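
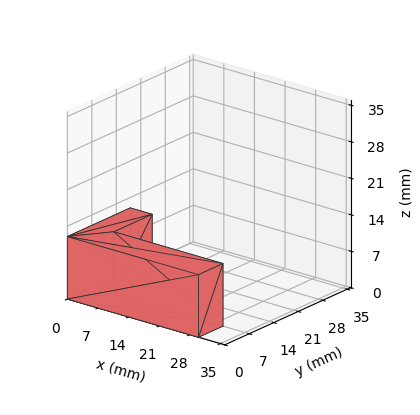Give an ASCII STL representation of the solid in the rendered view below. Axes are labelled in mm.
Reading the render: the shape is an L-shaped prism: outer 30 × 18 mm, arm thicknesses ≈ 7 mm (horizontal) and 5 mm (vertical), extruded 12 mm in z (dimensions read to the nearest mm from the axis ticks). For the STL, each face is triangulated and given an outward normal.

solid part
  facet normal 0.0000 0.0000 -1.0000
    outer loop
      vertex 30.00 7.00 0.00
      vertex 30.00 0.00 0.00
      vertex 0.00 0.00 0.00
    endloop
  endfacet
  facet normal 0.0000 0.0000 -1.0000
    outer loop
      vertex 5.00 7.00 0.00
      vertex 30.00 7.00 0.00
      vertex 0.00 0.00 0.00
    endloop
  endfacet
  facet normal 0.0000 0.0000 -1.0000
    outer loop
      vertex 5.00 18.00 0.00
      vertex 5.00 7.00 0.00
      vertex 0.00 0.00 0.00
    endloop
  endfacet
  facet normal 0.0000 0.0000 -1.0000
    outer loop
      vertex 0.00 18.00 0.00
      vertex 5.00 18.00 0.00
      vertex 0.00 0.00 0.00
    endloop
  endfacet
  facet normal 0.0000 0.0000 1.0000
    outer loop
      vertex 0.00 0.00 12.00
      vertex 30.00 0.00 12.00
      vertex 30.00 7.00 12.00
    endloop
  endfacet
  facet normal 0.0000 0.0000 1.0000
    outer loop
      vertex 0.00 0.00 12.00
      vertex 30.00 7.00 12.00
      vertex 5.00 7.00 12.00
    endloop
  endfacet
  facet normal 0.0000 0.0000 1.0000
    outer loop
      vertex 0.00 0.00 12.00
      vertex 5.00 7.00 12.00
      vertex 5.00 18.00 12.00
    endloop
  endfacet
  facet normal 0.0000 0.0000 1.0000
    outer loop
      vertex 0.00 0.00 12.00
      vertex 5.00 18.00 12.00
      vertex 0.00 18.00 12.00
    endloop
  endfacet
  facet normal 0.0000 -1.0000 0.0000
    outer loop
      vertex 0.00 0.00 0.00
      vertex 30.00 0.00 0.00
      vertex 30.00 0.00 12.00
    endloop
  endfacet
  facet normal 0.0000 -1.0000 0.0000
    outer loop
      vertex 0.00 0.00 0.00
      vertex 30.00 0.00 12.00
      vertex 0.00 0.00 12.00
    endloop
  endfacet
  facet normal 1.0000 0.0000 0.0000
    outer loop
      vertex 30.00 0.00 0.00
      vertex 30.00 7.00 0.00
      vertex 30.00 7.00 12.00
    endloop
  endfacet
  facet normal 1.0000 0.0000 0.0000
    outer loop
      vertex 30.00 0.00 0.00
      vertex 30.00 7.00 12.00
      vertex 30.00 0.00 12.00
    endloop
  endfacet
  facet normal 0.0000 1.0000 0.0000
    outer loop
      vertex 30.00 7.00 0.00
      vertex 5.00 7.00 0.00
      vertex 5.00 7.00 12.00
    endloop
  endfacet
  facet normal 0.0000 1.0000 0.0000
    outer loop
      vertex 30.00 7.00 0.00
      vertex 5.00 7.00 12.00
      vertex 30.00 7.00 12.00
    endloop
  endfacet
  facet normal 1.0000 0.0000 0.0000
    outer loop
      vertex 5.00 7.00 0.00
      vertex 5.00 18.00 0.00
      vertex 5.00 18.00 12.00
    endloop
  endfacet
  facet normal 1.0000 0.0000 0.0000
    outer loop
      vertex 5.00 7.00 0.00
      vertex 5.00 18.00 12.00
      vertex 5.00 7.00 12.00
    endloop
  endfacet
  facet normal 0.0000 1.0000 0.0000
    outer loop
      vertex 5.00 18.00 0.00
      vertex 0.00 18.00 0.00
      vertex 0.00 18.00 12.00
    endloop
  endfacet
  facet normal 0.0000 1.0000 0.0000
    outer loop
      vertex 5.00 18.00 0.00
      vertex 0.00 18.00 12.00
      vertex 5.00 18.00 12.00
    endloop
  endfacet
  facet normal -1.0000 0.0000 0.0000
    outer loop
      vertex 0.00 18.00 0.00
      vertex 0.00 0.00 0.00
      vertex 0.00 0.00 12.00
    endloop
  endfacet
  facet normal -1.0000 0.0000 0.0000
    outer loop
      vertex 0.00 18.00 0.00
      vertex 0.00 0.00 12.00
      vertex 0.00 18.00 12.00
    endloop
  endfacet
endsolid part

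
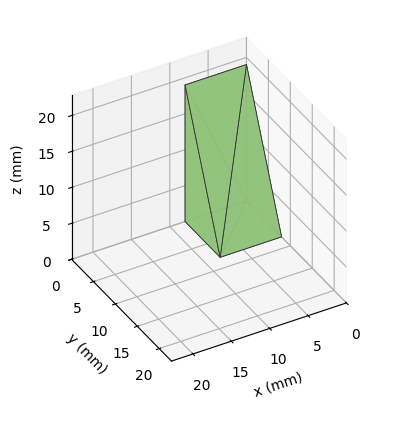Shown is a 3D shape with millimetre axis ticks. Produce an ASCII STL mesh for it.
Reading the render: the shape is a wedge (ramp): 8 × 8 mm base, rising to 19 mm along the y=0 edge and sloping linearly to z=0 at y=8 (dimensions read to the nearest mm from the axis ticks). For the STL, each face is triangulated and given an outward normal.

solid part
  facet normal 0.0000 0.0000 -1.0000
    outer loop
      vertex 8.0 8.0 0.0
      vertex 8.0 0.0 0.0
      vertex 0.0 0.0 0.0
    endloop
  endfacet
  facet normal 0.0000 0.0000 -1.0000
    outer loop
      vertex 0.0 8.0 0.0
      vertex 8.0 8.0 0.0
      vertex 0.0 0.0 0.0
    endloop
  endfacet
  facet normal 0.0000 -1.0000 0.0000
    outer loop
      vertex 0.0 0.0 0.0
      vertex 8.0 0.0 0.0
      vertex 8.0 0.0 19.0
    endloop
  endfacet
  facet normal 0.0000 -1.0000 0.0000
    outer loop
      vertex 0.0 0.0 0.0
      vertex 8.0 0.0 19.0
      vertex 0.0 0.0 19.0
    endloop
  endfacet
  facet normal 0.0000 0.9216 0.3881
    outer loop
      vertex 0.0 0.0 19.0
      vertex 8.0 0.0 19.0
      vertex 8.0 8.0 0.0
    endloop
  endfacet
  facet normal 0.0000 0.9216 0.3881
    outer loop
      vertex 0.0 0.0 19.0
      vertex 8.0 8.0 0.0
      vertex 0.0 8.0 0.0
    endloop
  endfacet
  facet normal -1.0000 0.0000 0.0000
    outer loop
      vertex 0.0 0.0 19.0
      vertex 0.0 8.0 0.0
      vertex 0.0 0.0 0.0
    endloop
  endfacet
  facet normal 1.0000 0.0000 0.0000
    outer loop
      vertex 8.0 0.0 0.0
      vertex 8.0 8.0 0.0
      vertex 8.0 0.0 19.0
    endloop
  endfacet
endsolid part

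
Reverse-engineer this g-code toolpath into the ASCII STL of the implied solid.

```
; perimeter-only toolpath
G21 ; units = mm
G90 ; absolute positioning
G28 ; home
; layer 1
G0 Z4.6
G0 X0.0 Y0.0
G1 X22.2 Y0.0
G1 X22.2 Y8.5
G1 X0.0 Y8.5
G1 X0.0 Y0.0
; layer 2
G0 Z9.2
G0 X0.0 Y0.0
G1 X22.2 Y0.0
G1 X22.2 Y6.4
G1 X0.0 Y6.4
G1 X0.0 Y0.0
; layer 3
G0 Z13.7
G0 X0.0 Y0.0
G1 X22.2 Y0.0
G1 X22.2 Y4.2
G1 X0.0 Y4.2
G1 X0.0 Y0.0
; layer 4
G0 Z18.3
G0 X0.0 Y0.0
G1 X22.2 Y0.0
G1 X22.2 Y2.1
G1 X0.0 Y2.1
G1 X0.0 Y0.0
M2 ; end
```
solid part
  facet normal 0.0000 0.0000 -1.0000
    outer loop
      vertex 22.2 10.6 0.0
      vertex 22.2 0.0 0.0
      vertex 0.0 0.0 0.0
    endloop
  endfacet
  facet normal 0.0000 0.0000 -1.0000
    outer loop
      vertex 0.0 10.6 0.0
      vertex 22.2 10.6 0.0
      vertex 0.0 0.0 0.0
    endloop
  endfacet
  facet normal 0.0000 -1.0000 0.0000
    outer loop
      vertex 0.0 0.0 0.0
      vertex 22.2 0.0 0.0
      vertex 22.2 0.0 22.9
    endloop
  endfacet
  facet normal 0.0000 -1.0000 0.0000
    outer loop
      vertex 0.0 0.0 0.0
      vertex 22.2 0.0 22.9
      vertex 0.0 0.0 22.9
    endloop
  endfacet
  facet normal 0.0000 0.9075 0.4201
    outer loop
      vertex 0.0 0.0 22.9
      vertex 22.2 0.0 22.9
      vertex 22.2 10.6 0.0
    endloop
  endfacet
  facet normal 0.0000 0.9075 0.4201
    outer loop
      vertex 0.0 0.0 22.9
      vertex 22.2 10.6 0.0
      vertex 0.0 10.6 0.0
    endloop
  endfacet
  facet normal -1.0000 0.0000 0.0000
    outer loop
      vertex 0.0 0.0 22.9
      vertex 0.0 10.6 0.0
      vertex 0.0 0.0 0.0
    endloop
  endfacet
  facet normal 1.0000 0.0000 0.0000
    outer loop
      vertex 22.2 0.0 0.0
      vertex 22.2 10.6 0.0
      vertex 22.2 0.0 22.9
    endloop
  endfacet
endsolid part

The G0 Z moves step by Δz≈4.6 mm. The G1 loops shrink linearly with z, so the solid tapers from its base footprint up to z≈22.9. Closing with a flat bottom cap and the tapered top and triangulating gives 8 facets — a wedge (ramp): 22.2 × 10.6 mm base, rising to 22.9 mm along the y=0 edge and sloping linearly to z=0 at y=10.6.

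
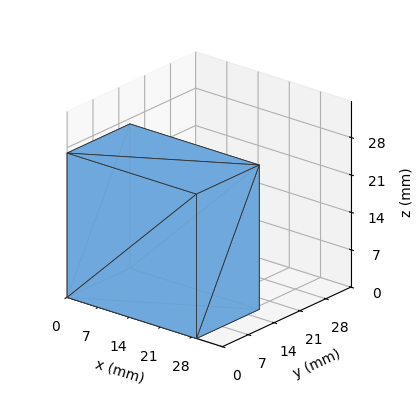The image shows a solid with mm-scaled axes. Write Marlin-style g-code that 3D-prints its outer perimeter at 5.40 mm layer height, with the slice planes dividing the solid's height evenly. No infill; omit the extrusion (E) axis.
Reading the render: the shape is a rectangular box, roughly 29 × 17 mm footprint and 27 mm tall (dimensions read to the nearest mm from the axis ticks). For the g-code, the solid's height is divided into equal slices at the stated Δz and each level perimeter traced with G1 moves after a G0 lift.

; perimeter-only toolpath
G21 ; units = mm
G90 ; absolute positioning
G28 ; home
; layer 1
G0 Z5.40
G0 X0.00 Y0.00
G1 X29.00 Y0.00
G1 X29.00 Y17.00
G1 X0.00 Y17.00
G1 X0.00 Y0.00
; layer 2
G0 Z10.80
G0 X0.00 Y0.00
G1 X29.00 Y0.00
G1 X29.00 Y17.00
G1 X0.00 Y17.00
G1 X0.00 Y0.00
; layer 3
G0 Z16.20
G0 X0.00 Y0.00
G1 X29.00 Y0.00
G1 X29.00 Y17.00
G1 X0.00 Y17.00
G1 X0.00 Y0.00
; layer 4
G0 Z21.60
G0 X0.00 Y0.00
G1 X29.00 Y0.00
G1 X29.00 Y17.00
G1 X0.00 Y17.00
G1 X0.00 Y0.00
; layer 5
G0 Z27.00
G0 X0.00 Y0.00
G1 X29.00 Y0.00
G1 X29.00 Y17.00
G1 X0.00 Y17.00
G1 X0.00 Y0.00
M2 ; end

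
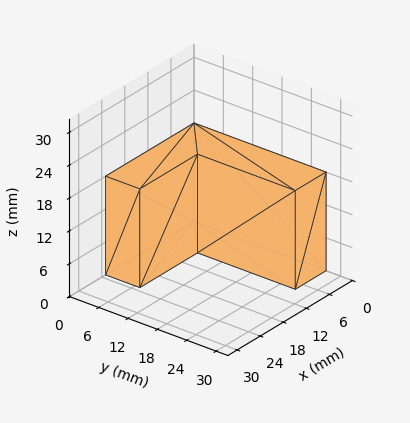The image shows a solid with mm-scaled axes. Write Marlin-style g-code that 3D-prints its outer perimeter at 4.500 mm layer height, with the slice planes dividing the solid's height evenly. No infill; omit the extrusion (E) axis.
Reading the render: the shape is an L-shaped prism: outer 23 × 27 mm, arm thicknesses ≈ 7 mm (horizontal) and 8 mm (vertical), extruded 18 mm in z (dimensions read to the nearest mm from the axis ticks). For the g-code, the solid's height is divided into equal slices at the stated Δz and each level perimeter traced with G1 moves after a G0 lift.

; perimeter-only toolpath
G21 ; units = mm
G90 ; absolute positioning
G28 ; home
; layer 1
G0 Z4.500
G0 X0.000 Y0.000
G1 X23.000 Y0.000
G1 X23.000 Y7.000
G1 X8.000 Y7.000
G1 X8.000 Y27.000
G1 X0.000 Y27.000
G1 X0.000 Y0.000
; layer 2
G0 Z9.000
G0 X0.000 Y0.000
G1 X23.000 Y0.000
G1 X23.000 Y7.000
G1 X8.000 Y7.000
G1 X8.000 Y27.000
G1 X0.000 Y27.000
G1 X0.000 Y0.000
; layer 3
G0 Z13.500
G0 X0.000 Y0.000
G1 X23.000 Y0.000
G1 X23.000 Y7.000
G1 X8.000 Y7.000
G1 X8.000 Y27.000
G1 X0.000 Y27.000
G1 X0.000 Y0.000
; layer 4
G0 Z18.000
G0 X0.000 Y0.000
G1 X23.000 Y0.000
G1 X23.000 Y7.000
G1 X8.000 Y7.000
G1 X8.000 Y27.000
G1 X0.000 Y27.000
G1 X0.000 Y0.000
M2 ; end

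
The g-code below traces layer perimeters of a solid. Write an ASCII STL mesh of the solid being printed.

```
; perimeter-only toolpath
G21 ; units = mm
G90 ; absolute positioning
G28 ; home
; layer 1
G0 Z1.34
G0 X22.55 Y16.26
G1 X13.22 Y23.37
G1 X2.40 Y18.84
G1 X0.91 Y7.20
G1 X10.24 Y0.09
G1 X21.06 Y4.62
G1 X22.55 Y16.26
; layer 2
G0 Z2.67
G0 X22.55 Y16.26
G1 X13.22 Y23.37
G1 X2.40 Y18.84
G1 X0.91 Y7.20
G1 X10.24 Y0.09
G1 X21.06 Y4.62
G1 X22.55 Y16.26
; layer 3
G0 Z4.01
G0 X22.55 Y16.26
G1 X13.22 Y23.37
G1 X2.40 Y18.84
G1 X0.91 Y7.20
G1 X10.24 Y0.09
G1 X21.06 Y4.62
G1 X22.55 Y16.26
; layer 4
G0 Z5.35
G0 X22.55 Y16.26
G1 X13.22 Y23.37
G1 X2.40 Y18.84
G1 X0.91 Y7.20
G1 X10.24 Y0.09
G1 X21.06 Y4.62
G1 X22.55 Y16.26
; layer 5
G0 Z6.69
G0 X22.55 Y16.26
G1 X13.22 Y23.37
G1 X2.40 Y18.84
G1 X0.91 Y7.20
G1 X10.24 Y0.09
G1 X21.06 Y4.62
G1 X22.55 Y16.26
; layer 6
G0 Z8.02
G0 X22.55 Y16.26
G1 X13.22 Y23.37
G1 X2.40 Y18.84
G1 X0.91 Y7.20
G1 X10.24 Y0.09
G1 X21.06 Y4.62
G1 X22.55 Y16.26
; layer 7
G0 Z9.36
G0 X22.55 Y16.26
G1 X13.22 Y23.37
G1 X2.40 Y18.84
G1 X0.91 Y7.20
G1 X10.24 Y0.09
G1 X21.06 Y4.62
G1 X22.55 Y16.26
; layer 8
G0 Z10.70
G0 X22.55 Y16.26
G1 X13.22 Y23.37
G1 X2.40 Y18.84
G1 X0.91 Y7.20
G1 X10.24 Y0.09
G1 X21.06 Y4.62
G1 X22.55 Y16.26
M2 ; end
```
solid part
  facet normal 0.0000 0.0000 -1.0000
    outer loop
      vertex 2.40 18.84 0.00
      vertex 13.22 23.37 0.00
      vertex 22.55 16.26 0.00
    endloop
  endfacet
  facet normal 0.0000 0.0000 -1.0000
    outer loop
      vertex 0.91 7.20 0.00
      vertex 2.40 18.84 0.00
      vertex 22.55 16.26 0.00
    endloop
  endfacet
  facet normal 0.0000 0.0000 -1.0000
    outer loop
      vertex 10.24 0.09 0.00
      vertex 0.91 7.20 0.00
      vertex 22.55 16.26 0.00
    endloop
  endfacet
  facet normal 0.0000 0.0000 -1.0000
    outer loop
      vertex 21.06 4.62 0.00
      vertex 10.24 0.09 0.00
      vertex 22.55 16.26 0.00
    endloop
  endfacet
  facet normal 0.0000 0.0000 1.0000
    outer loop
      vertex 22.55 16.26 10.70
      vertex 13.22 23.37 10.70
      vertex 2.40 18.84 10.70
    endloop
  endfacet
  facet normal 0.0000 0.0000 1.0000
    outer loop
      vertex 22.55 16.26 10.70
      vertex 2.40 18.84 10.70
      vertex 0.91 7.20 10.70
    endloop
  endfacet
  facet normal 0.0000 0.0000 1.0000
    outer loop
      vertex 22.55 16.26 10.70
      vertex 0.91 7.20 10.70
      vertex 10.24 0.09 10.70
    endloop
  endfacet
  facet normal 0.0000 0.0000 1.0000
    outer loop
      vertex 22.55 16.26 10.70
      vertex 10.24 0.09 10.70
      vertex 21.06 4.62 10.70
    endloop
  endfacet
  facet normal 0.6061 0.7954 0.0000
    outer loop
      vertex 22.55 16.26 0.00
      vertex 13.22 23.37 0.00
      vertex 13.22 23.37 10.70
    endloop
  endfacet
  facet normal 0.6061 0.7954 0.0000
    outer loop
      vertex 22.55 16.26 0.00
      vertex 13.22 23.37 10.70
      vertex 22.55 16.26 10.70
    endloop
  endfacet
  facet normal -0.3862 0.9224 0.0000
    outer loop
      vertex 13.22 23.37 0.00
      vertex 2.40 18.84 0.00
      vertex 2.40 18.84 10.70
    endloop
  endfacet
  facet normal -0.3862 0.9224 0.0000
    outer loop
      vertex 13.22 23.37 0.00
      vertex 2.40 18.84 10.70
      vertex 13.22 23.37 10.70
    endloop
  endfacet
  facet normal -0.9919 0.1270 0.0000
    outer loop
      vertex 2.40 18.84 0.00
      vertex 0.91 7.20 0.00
      vertex 0.91 7.20 10.70
    endloop
  endfacet
  facet normal -0.9919 0.1270 0.0000
    outer loop
      vertex 2.40 18.84 0.00
      vertex 0.91 7.20 10.70
      vertex 2.40 18.84 10.70
    endloop
  endfacet
  facet normal -0.6061 -0.7954 0.0000
    outer loop
      vertex 0.91 7.20 0.00
      vertex 10.24 0.09 0.00
      vertex 10.24 0.09 10.70
    endloop
  endfacet
  facet normal -0.6061 -0.7954 0.0000
    outer loop
      vertex 0.91 7.20 0.00
      vertex 10.24 0.09 10.70
      vertex 0.91 7.20 10.70
    endloop
  endfacet
  facet normal 0.3862 -0.9224 0.0000
    outer loop
      vertex 10.24 0.09 0.00
      vertex 21.06 4.62 0.00
      vertex 21.06 4.62 10.70
    endloop
  endfacet
  facet normal 0.3862 -0.9224 0.0000
    outer loop
      vertex 10.24 0.09 0.00
      vertex 21.06 4.62 10.70
      vertex 10.24 0.09 10.70
    endloop
  endfacet
  facet normal 0.9919 -0.1270 0.0000
    outer loop
      vertex 21.06 4.62 0.00
      vertex 22.55 16.26 0.00
      vertex 22.55 16.26 10.70
    endloop
  endfacet
  facet normal 0.9919 -0.1270 0.0000
    outer loop
      vertex 21.06 4.62 0.00
      vertex 22.55 16.26 10.70
      vertex 21.06 4.62 10.70
    endloop
  endfacet
endsolid part

The G0 Z moves step by Δz≈1.34 mm. Every layer's G1 loop is the same polygon, so the solid is a straight extrusion of it from z=0 to z≈10.7. Closing with flat bottom and top caps and triangulating gives 20 facets — a regular 6-sided prism (a cylinder approximated with 6 flat sides), circumscribed radius ≈ 11.7 mm, height ≈ 10.7 mm.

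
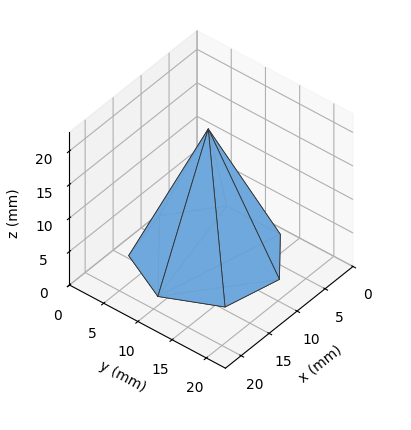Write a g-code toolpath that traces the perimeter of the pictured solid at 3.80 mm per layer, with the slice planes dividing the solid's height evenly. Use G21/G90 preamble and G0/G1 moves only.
Reading the render: the shape is a regular 7-sided pyramid, base circumscribed radius ≈ 9 mm, apex at z ≈ 19 mm (dimensions read to the nearest mm from the axis ticks). For the g-code, the solid's height is divided into equal slices at the stated Δz and each level perimeter traced with G1 moves after a G0 lift.

; perimeter-only toolpath
G21 ; units = mm
G90 ; absolute positioning
G28 ; home
; layer 1
G0 Z3.80
G0 X16.20 Y9.00
G1 X13.49 Y14.63
G1 X7.40 Y16.02
G1 X2.51 Y12.12
G1 X2.51 Y5.88
G1 X7.40 Y1.98
G1 X13.49 Y3.37
G1 X16.20 Y9.00
; layer 2
G0 Z7.60
G0 X14.40 Y9.00
G1 X12.37 Y13.22
G1 X7.80 Y14.26
G1 X4.13 Y11.34
G1 X4.13 Y6.66
G1 X7.80 Y3.74
G1 X12.37 Y4.78
G1 X14.40 Y9.00
; layer 3
G0 Z11.40
G0 X12.60 Y9.00
G1 X11.24 Y11.82
G1 X8.20 Y12.51
G1 X5.76 Y10.56
G1 X5.76 Y7.44
G1 X8.20 Y5.49
G1 X11.24 Y6.18
G1 X12.60 Y9.00
; layer 4
G0 Z15.20
G0 X10.80 Y9.00
G1 X10.12 Y10.41
G1 X8.60 Y10.75
G1 X7.38 Y9.78
G1 X7.38 Y8.22
G1 X8.60 Y7.25
G1 X10.12 Y7.59
G1 X10.80 Y9.00
M2 ; end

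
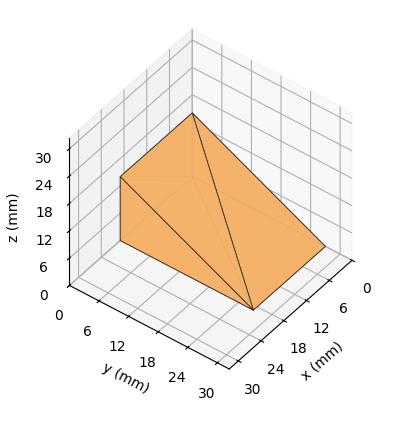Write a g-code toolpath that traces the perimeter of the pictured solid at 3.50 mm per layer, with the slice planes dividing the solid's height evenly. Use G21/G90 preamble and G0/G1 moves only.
Reading the render: the shape is a wedge (ramp): 19 × 27 mm base, rising to 14 mm along the y=0 edge and sloping linearly to z=0 at y=27 (dimensions read to the nearest mm from the axis ticks). For the g-code, the solid's height is divided into equal slices at the stated Δz and each level perimeter traced with G1 moves after a G0 lift.

; perimeter-only toolpath
G21 ; units = mm
G90 ; absolute positioning
G28 ; home
; layer 1
G0 Z3.50
G0 X0.00 Y0.00
G1 X19.00 Y0.00
G1 X19.00 Y20.25
G1 X0.00 Y20.25
G1 X0.00 Y0.00
; layer 2
G0 Z7.00
G0 X0.00 Y0.00
G1 X19.00 Y0.00
G1 X19.00 Y13.50
G1 X0.00 Y13.50
G1 X0.00 Y0.00
; layer 3
G0 Z10.50
G0 X0.00 Y0.00
G1 X19.00 Y0.00
G1 X19.00 Y6.75
G1 X0.00 Y6.75
G1 X0.00 Y0.00
M2 ; end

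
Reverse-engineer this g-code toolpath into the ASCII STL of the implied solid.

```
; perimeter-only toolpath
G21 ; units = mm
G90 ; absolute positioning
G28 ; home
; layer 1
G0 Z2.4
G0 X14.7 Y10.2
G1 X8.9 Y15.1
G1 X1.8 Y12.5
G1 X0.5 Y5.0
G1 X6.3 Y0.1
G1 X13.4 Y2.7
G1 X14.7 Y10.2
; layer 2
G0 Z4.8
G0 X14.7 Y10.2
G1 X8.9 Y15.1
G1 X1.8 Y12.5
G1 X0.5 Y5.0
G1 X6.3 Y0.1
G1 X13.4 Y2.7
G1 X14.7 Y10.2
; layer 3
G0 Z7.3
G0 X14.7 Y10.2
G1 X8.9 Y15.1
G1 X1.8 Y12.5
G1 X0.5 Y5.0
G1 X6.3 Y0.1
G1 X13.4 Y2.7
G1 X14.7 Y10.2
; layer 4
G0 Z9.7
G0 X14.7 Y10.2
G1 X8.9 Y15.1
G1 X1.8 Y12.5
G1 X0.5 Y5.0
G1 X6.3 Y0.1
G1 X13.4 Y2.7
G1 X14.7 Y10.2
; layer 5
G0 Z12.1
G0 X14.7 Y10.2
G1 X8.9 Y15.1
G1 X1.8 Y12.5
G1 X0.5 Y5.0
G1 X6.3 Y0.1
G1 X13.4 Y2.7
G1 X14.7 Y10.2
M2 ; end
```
solid part
  facet normal 0.0000 0.0000 -1.0000
    outer loop
      vertex 1.8 12.5 0.0
      vertex 8.9 15.1 0.0
      vertex 14.7 10.2 0.0
    endloop
  endfacet
  facet normal 0.0000 0.0000 -1.0000
    outer loop
      vertex 0.5 5.0 0.0
      vertex 1.8 12.5 0.0
      vertex 14.7 10.2 0.0
    endloop
  endfacet
  facet normal 0.0000 0.0000 -1.0000
    outer loop
      vertex 6.3 0.1 0.0
      vertex 0.5 5.0 0.0
      vertex 14.7 10.2 0.0
    endloop
  endfacet
  facet normal 0.0000 0.0000 -1.0000
    outer loop
      vertex 13.4 2.7 0.0
      vertex 6.3 0.1 0.0
      vertex 14.7 10.2 0.0
    endloop
  endfacet
  facet normal 0.0000 0.0000 1.0000
    outer loop
      vertex 14.7 10.2 12.1
      vertex 8.9 15.1 12.1
      vertex 1.8 12.5 12.1
    endloop
  endfacet
  facet normal 0.0000 0.0000 1.0000
    outer loop
      vertex 14.7 10.2 12.1
      vertex 1.8 12.5 12.1
      vertex 0.5 5.0 12.1
    endloop
  endfacet
  facet normal 0.0000 0.0000 1.0000
    outer loop
      vertex 14.7 10.2 12.1
      vertex 0.5 5.0 12.1
      vertex 6.3 0.1 12.1
    endloop
  endfacet
  facet normal 0.0000 0.0000 1.0000
    outer loop
      vertex 14.7 10.2 12.1
      vertex 6.3 0.1 12.1
      vertex 13.4 2.7 12.1
    endloop
  endfacet
  facet normal 0.6454 0.7639 0.0000
    outer loop
      vertex 14.7 10.2 0.0
      vertex 8.9 15.1 0.0
      vertex 8.9 15.1 12.1
    endloop
  endfacet
  facet normal 0.6454 0.7639 0.0000
    outer loop
      vertex 14.7 10.2 0.0
      vertex 8.9 15.1 12.1
      vertex 14.7 10.2 12.1
    endloop
  endfacet
  facet normal -0.3439 0.9390 0.0000
    outer loop
      vertex 8.9 15.1 0.0
      vertex 1.8 12.5 0.0
      vertex 1.8 12.5 12.1
    endloop
  endfacet
  facet normal -0.3439 0.9390 0.0000
    outer loop
      vertex 8.9 15.1 0.0
      vertex 1.8 12.5 12.1
      vertex 8.9 15.1 12.1
    endloop
  endfacet
  facet normal -0.9853 0.1708 0.0000
    outer loop
      vertex 1.8 12.5 0.0
      vertex 0.5 5.0 0.0
      vertex 0.5 5.0 12.1
    endloop
  endfacet
  facet normal -0.9853 0.1708 0.0000
    outer loop
      vertex 1.8 12.5 0.0
      vertex 0.5 5.0 12.1
      vertex 1.8 12.5 12.1
    endloop
  endfacet
  facet normal -0.6454 -0.7639 0.0000
    outer loop
      vertex 0.5 5.0 0.0
      vertex 6.3 0.1 0.0
      vertex 6.3 0.1 12.1
    endloop
  endfacet
  facet normal -0.6454 -0.7639 0.0000
    outer loop
      vertex 0.5 5.0 0.0
      vertex 6.3 0.1 12.1
      vertex 0.5 5.0 12.1
    endloop
  endfacet
  facet normal 0.3439 -0.9390 0.0000
    outer loop
      vertex 6.3 0.1 0.0
      vertex 13.4 2.7 0.0
      vertex 13.4 2.7 12.1
    endloop
  endfacet
  facet normal 0.3439 -0.9390 0.0000
    outer loop
      vertex 6.3 0.1 0.0
      vertex 13.4 2.7 12.1
      vertex 6.3 0.1 12.1
    endloop
  endfacet
  facet normal 0.9853 -0.1708 0.0000
    outer loop
      vertex 13.4 2.7 0.0
      vertex 14.7 10.2 0.0
      vertex 14.7 10.2 12.1
    endloop
  endfacet
  facet normal 0.9853 -0.1708 0.0000
    outer loop
      vertex 13.4 2.7 0.0
      vertex 14.7 10.2 12.1
      vertex 13.4 2.7 12.1
    endloop
  endfacet
endsolid part

The G0 Z moves step by Δz≈2.4 mm. Every layer's G1 loop is the same polygon, so the solid is a straight extrusion of it from z=0 to z≈12.1. Closing with flat bottom and top caps and triangulating gives 20 facets — a regular 6-sided prism (a cylinder approximated with 6 flat sides), circumscribed radius ≈ 7.6 mm, height ≈ 12.1 mm.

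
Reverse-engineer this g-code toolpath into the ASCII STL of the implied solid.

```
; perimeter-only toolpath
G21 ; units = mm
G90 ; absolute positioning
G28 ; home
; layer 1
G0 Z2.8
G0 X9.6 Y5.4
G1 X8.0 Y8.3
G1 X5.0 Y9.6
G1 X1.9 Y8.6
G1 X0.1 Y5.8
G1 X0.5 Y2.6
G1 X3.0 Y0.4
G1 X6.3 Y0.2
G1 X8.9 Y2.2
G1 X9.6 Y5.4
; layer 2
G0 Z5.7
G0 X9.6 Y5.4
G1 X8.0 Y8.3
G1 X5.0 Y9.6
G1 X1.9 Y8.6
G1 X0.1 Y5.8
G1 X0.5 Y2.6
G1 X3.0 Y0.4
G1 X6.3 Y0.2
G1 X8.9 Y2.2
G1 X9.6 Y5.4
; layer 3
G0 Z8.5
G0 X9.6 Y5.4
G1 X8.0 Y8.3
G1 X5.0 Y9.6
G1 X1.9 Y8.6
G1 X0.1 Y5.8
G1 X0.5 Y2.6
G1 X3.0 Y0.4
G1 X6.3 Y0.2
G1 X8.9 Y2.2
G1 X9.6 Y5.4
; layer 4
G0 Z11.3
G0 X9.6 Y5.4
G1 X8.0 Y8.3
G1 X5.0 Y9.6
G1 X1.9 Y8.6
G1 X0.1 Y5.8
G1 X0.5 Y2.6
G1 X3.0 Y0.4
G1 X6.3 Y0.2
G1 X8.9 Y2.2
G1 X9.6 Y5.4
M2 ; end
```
solid part
  facet normal 0.0000 0.0000 -1.0000
    outer loop
      vertex 5.0 9.6 0.0
      vertex 8.0 8.3 0.0
      vertex 9.6 5.4 0.0
    endloop
  endfacet
  facet normal 0.0000 0.0000 -1.0000
    outer loop
      vertex 1.9 8.6 0.0
      vertex 5.0 9.6 0.0
      vertex 9.6 5.4 0.0
    endloop
  endfacet
  facet normal 0.0000 0.0000 -1.0000
    outer loop
      vertex 0.1 5.8 0.0
      vertex 1.9 8.6 0.0
      vertex 9.6 5.4 0.0
    endloop
  endfacet
  facet normal 0.0000 0.0000 -1.0000
    outer loop
      vertex 0.5 2.6 0.0
      vertex 0.1 5.8 0.0
      vertex 9.6 5.4 0.0
    endloop
  endfacet
  facet normal 0.0000 0.0000 -1.0000
    outer loop
      vertex 3.0 0.4 0.0
      vertex 0.5 2.6 0.0
      vertex 9.6 5.4 0.0
    endloop
  endfacet
  facet normal 0.0000 0.0000 -1.0000
    outer loop
      vertex 6.3 0.2 0.0
      vertex 3.0 0.4 0.0
      vertex 9.6 5.4 0.0
    endloop
  endfacet
  facet normal 0.0000 0.0000 -1.0000
    outer loop
      vertex 8.9 2.2 0.0
      vertex 6.3 0.2 0.0
      vertex 9.6 5.4 0.0
    endloop
  endfacet
  facet normal 0.0000 0.0000 1.0000
    outer loop
      vertex 9.6 5.4 11.3
      vertex 8.0 8.3 11.3
      vertex 5.0 9.6 11.3
    endloop
  endfacet
  facet normal 0.0000 0.0000 1.0000
    outer loop
      vertex 9.6 5.4 11.3
      vertex 5.0 9.6 11.3
      vertex 1.9 8.6 11.3
    endloop
  endfacet
  facet normal 0.0000 0.0000 1.0000
    outer loop
      vertex 9.6 5.4 11.3
      vertex 1.9 8.6 11.3
      vertex 0.1 5.8 11.3
    endloop
  endfacet
  facet normal 0.0000 0.0000 1.0000
    outer loop
      vertex 9.6 5.4 11.3
      vertex 0.1 5.8 11.3
      vertex 0.5 2.6 11.3
    endloop
  endfacet
  facet normal 0.0000 0.0000 1.0000
    outer loop
      vertex 9.6 5.4 11.3
      vertex 0.5 2.6 11.3
      vertex 3.0 0.4 11.3
    endloop
  endfacet
  facet normal 0.0000 0.0000 1.0000
    outer loop
      vertex 9.6 5.4 11.3
      vertex 3.0 0.4 11.3
      vertex 6.3 0.2 11.3
    endloop
  endfacet
  facet normal 0.0000 0.0000 1.0000
    outer loop
      vertex 9.6 5.4 11.3
      vertex 6.3 0.2 11.3
      vertex 8.9 2.2 11.3
    endloop
  endfacet
  facet normal 0.8756 0.4831 0.0000
    outer loop
      vertex 9.6 5.4 0.0
      vertex 8.0 8.3 0.0
      vertex 8.0 8.3 11.3
    endloop
  endfacet
  facet normal 0.8756 0.4831 0.0000
    outer loop
      vertex 9.6 5.4 0.0
      vertex 8.0 8.3 11.3
      vertex 9.6 5.4 11.3
    endloop
  endfacet
  facet normal 0.3976 0.9176 0.0000
    outer loop
      vertex 8.0 8.3 0.0
      vertex 5.0 9.6 0.0
      vertex 5.0 9.6 11.3
    endloop
  endfacet
  facet normal 0.3976 0.9176 0.0000
    outer loop
      vertex 8.0 8.3 0.0
      vertex 5.0 9.6 11.3
      vertex 8.0 8.3 11.3
    endloop
  endfacet
  facet normal -0.3070 0.9517 0.0000
    outer loop
      vertex 5.0 9.6 0.0
      vertex 1.9 8.6 0.0
      vertex 1.9 8.6 11.3
    endloop
  endfacet
  facet normal -0.3070 0.9517 0.0000
    outer loop
      vertex 5.0 9.6 0.0
      vertex 1.9 8.6 11.3
      vertex 5.0 9.6 11.3
    endloop
  endfacet
  facet normal -0.8412 0.5408 0.0000
    outer loop
      vertex 1.9 8.6 0.0
      vertex 0.1 5.8 0.0
      vertex 0.1 5.8 11.3
    endloop
  endfacet
  facet normal -0.8412 0.5408 0.0000
    outer loop
      vertex 1.9 8.6 0.0
      vertex 0.1 5.8 11.3
      vertex 1.9 8.6 11.3
    endloop
  endfacet
  facet normal -0.9923 -0.1240 0.0000
    outer loop
      vertex 0.1 5.8 0.0
      vertex 0.5 2.6 0.0
      vertex 0.5 2.6 11.3
    endloop
  endfacet
  facet normal -0.9923 -0.1240 0.0000
    outer loop
      vertex 0.1 5.8 0.0
      vertex 0.5 2.6 11.3
      vertex 0.1 5.8 11.3
    endloop
  endfacet
  facet normal -0.6606 -0.7507 0.0000
    outer loop
      vertex 0.5 2.6 0.0
      vertex 3.0 0.4 0.0
      vertex 3.0 0.4 11.3
    endloop
  endfacet
  facet normal -0.6606 -0.7507 0.0000
    outer loop
      vertex 0.5 2.6 0.0
      vertex 3.0 0.4 11.3
      vertex 0.5 2.6 11.3
    endloop
  endfacet
  facet normal -0.0605 -0.9982 0.0000
    outer loop
      vertex 3.0 0.4 0.0
      vertex 6.3 0.2 0.0
      vertex 6.3 0.2 11.3
    endloop
  endfacet
  facet normal -0.0605 -0.9982 0.0000
    outer loop
      vertex 3.0 0.4 0.0
      vertex 6.3 0.2 11.3
      vertex 3.0 0.4 11.3
    endloop
  endfacet
  facet normal 0.6097 -0.7926 0.0000
    outer loop
      vertex 6.3 0.2 0.0
      vertex 8.9 2.2 0.0
      vertex 8.9 2.2 11.3
    endloop
  endfacet
  facet normal 0.6097 -0.7926 0.0000
    outer loop
      vertex 6.3 0.2 0.0
      vertex 8.9 2.2 11.3
      vertex 6.3 0.2 11.3
    endloop
  endfacet
  facet normal 0.9769 -0.2137 0.0000
    outer loop
      vertex 8.9 2.2 0.0
      vertex 9.6 5.4 0.0
      vertex 9.6 5.4 11.3
    endloop
  endfacet
  facet normal 0.9769 -0.2137 0.0000
    outer loop
      vertex 8.9 2.2 0.0
      vertex 9.6 5.4 11.3
      vertex 8.9 2.2 11.3
    endloop
  endfacet
endsolid part

The G0 Z moves step by Δz≈2.8 mm. Every layer's G1 loop is the same polygon, so the solid is a straight extrusion of it from z=0 to z≈11.3. Closing with flat bottom and top caps and triangulating gives 32 facets — a regular 9-sided prism (a cylinder approximated with 9 flat sides), circumscribed radius ≈ 4.8 mm, height ≈ 11.3 mm.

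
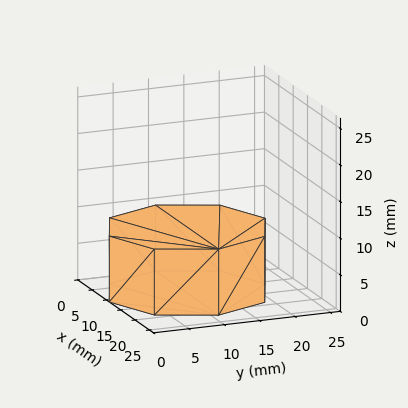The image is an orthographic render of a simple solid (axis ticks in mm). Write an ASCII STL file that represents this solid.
Reading the render: the shape is a regular 8-sided prism (a cylinder approximated with 8 flat sides), circumscribed radius ≈ 11 mm, height ≈ 9 mm (dimensions read to the nearest mm from the axis ticks). For the STL, each face is triangulated and given an outward normal.

solid part
  facet normal 0.0000 0.0000 -1.0000
    outer loop
      vertex 11.0 22.0 0.0
      vertex 18.8 18.8 0.0
      vertex 22.0 11.0 0.0
    endloop
  endfacet
  facet normal 0.0000 0.0000 -1.0000
    outer loop
      vertex 3.2 18.8 0.0
      vertex 11.0 22.0 0.0
      vertex 22.0 11.0 0.0
    endloop
  endfacet
  facet normal 0.0000 0.0000 -1.0000
    outer loop
      vertex 0.0 11.0 0.0
      vertex 3.2 18.8 0.0
      vertex 22.0 11.0 0.0
    endloop
  endfacet
  facet normal 0.0000 0.0000 -1.0000
    outer loop
      vertex 3.2 3.2 0.0
      vertex 0.0 11.0 0.0
      vertex 22.0 11.0 0.0
    endloop
  endfacet
  facet normal 0.0000 0.0000 -1.0000
    outer loop
      vertex 11.0 0.0 0.0
      vertex 3.2 3.2 0.0
      vertex 22.0 11.0 0.0
    endloop
  endfacet
  facet normal 0.0000 0.0000 -1.0000
    outer loop
      vertex 18.8 3.2 0.0
      vertex 11.0 0.0 0.0
      vertex 22.0 11.0 0.0
    endloop
  endfacet
  facet normal 0.0000 0.0000 1.0000
    outer loop
      vertex 22.0 11.0 9.0
      vertex 18.8 18.8 9.0
      vertex 11.0 22.0 9.0
    endloop
  endfacet
  facet normal 0.0000 0.0000 1.0000
    outer loop
      vertex 22.0 11.0 9.0
      vertex 11.0 22.0 9.0
      vertex 3.2 18.8 9.0
    endloop
  endfacet
  facet normal 0.0000 0.0000 1.0000
    outer loop
      vertex 22.0 11.0 9.0
      vertex 3.2 18.8 9.0
      vertex 0.0 11.0 9.0
    endloop
  endfacet
  facet normal 0.0000 0.0000 1.0000
    outer loop
      vertex 22.0 11.0 9.0
      vertex 0.0 11.0 9.0
      vertex 3.2 3.2 9.0
    endloop
  endfacet
  facet normal 0.0000 0.0000 1.0000
    outer loop
      vertex 22.0 11.0 9.0
      vertex 3.2 3.2 9.0
      vertex 11.0 0.0 9.0
    endloop
  endfacet
  facet normal 0.0000 0.0000 1.0000
    outer loop
      vertex 22.0 11.0 9.0
      vertex 11.0 0.0 9.0
      vertex 18.8 3.2 9.0
    endloop
  endfacet
  facet normal 0.9252 0.3796 0.0000
    outer loop
      vertex 22.0 11.0 0.0
      vertex 18.8 18.8 0.0
      vertex 18.8 18.8 9.0
    endloop
  endfacet
  facet normal 0.9252 0.3796 0.0000
    outer loop
      vertex 22.0 11.0 0.0
      vertex 18.8 18.8 9.0
      vertex 22.0 11.0 9.0
    endloop
  endfacet
  facet normal 0.3796 0.9252 0.0000
    outer loop
      vertex 18.8 18.8 0.0
      vertex 11.0 22.0 0.0
      vertex 11.0 22.0 9.0
    endloop
  endfacet
  facet normal 0.3796 0.9252 0.0000
    outer loop
      vertex 18.8 18.8 0.0
      vertex 11.0 22.0 9.0
      vertex 18.8 18.8 9.0
    endloop
  endfacet
  facet normal -0.3796 0.9252 0.0000
    outer loop
      vertex 11.0 22.0 0.0
      vertex 3.2 18.8 0.0
      vertex 3.2 18.8 9.0
    endloop
  endfacet
  facet normal -0.3796 0.9252 0.0000
    outer loop
      vertex 11.0 22.0 0.0
      vertex 3.2 18.8 9.0
      vertex 11.0 22.0 9.0
    endloop
  endfacet
  facet normal -0.9252 0.3796 0.0000
    outer loop
      vertex 3.2 18.8 0.0
      vertex 0.0 11.0 0.0
      vertex 0.0 11.0 9.0
    endloop
  endfacet
  facet normal -0.9252 0.3796 0.0000
    outer loop
      vertex 3.2 18.8 0.0
      vertex 0.0 11.0 9.0
      vertex 3.2 18.8 9.0
    endloop
  endfacet
  facet normal -0.9252 -0.3796 0.0000
    outer loop
      vertex 0.0 11.0 0.0
      vertex 3.2 3.2 0.0
      vertex 3.2 3.2 9.0
    endloop
  endfacet
  facet normal -0.9252 -0.3796 0.0000
    outer loop
      vertex 0.0 11.0 0.0
      vertex 3.2 3.2 9.0
      vertex 0.0 11.0 9.0
    endloop
  endfacet
  facet normal -0.3796 -0.9252 0.0000
    outer loop
      vertex 3.2 3.2 0.0
      vertex 11.0 0.0 0.0
      vertex 11.0 0.0 9.0
    endloop
  endfacet
  facet normal -0.3796 -0.9252 0.0000
    outer loop
      vertex 3.2 3.2 0.0
      vertex 11.0 0.0 9.0
      vertex 3.2 3.2 9.0
    endloop
  endfacet
  facet normal 0.3796 -0.9252 0.0000
    outer loop
      vertex 11.0 0.0 0.0
      vertex 18.8 3.2 0.0
      vertex 18.8 3.2 9.0
    endloop
  endfacet
  facet normal 0.3796 -0.9252 0.0000
    outer loop
      vertex 11.0 0.0 0.0
      vertex 18.8 3.2 9.0
      vertex 11.0 0.0 9.0
    endloop
  endfacet
  facet normal 0.9252 -0.3796 0.0000
    outer loop
      vertex 18.8 3.2 0.0
      vertex 22.0 11.0 0.0
      vertex 22.0 11.0 9.0
    endloop
  endfacet
  facet normal 0.9252 -0.3796 0.0000
    outer loop
      vertex 18.8 3.2 0.0
      vertex 22.0 11.0 9.0
      vertex 18.8 3.2 9.0
    endloop
  endfacet
endsolid part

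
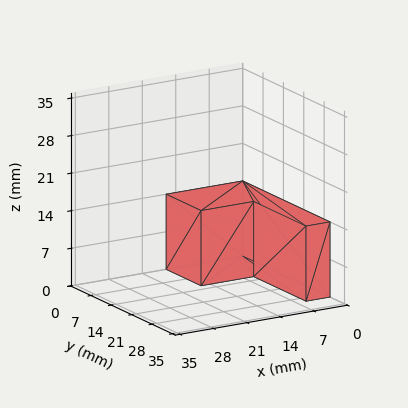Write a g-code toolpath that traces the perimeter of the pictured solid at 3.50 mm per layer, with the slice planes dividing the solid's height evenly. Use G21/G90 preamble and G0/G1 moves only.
Reading the render: the shape is an L-shaped prism: outer 16 × 30 mm, arm thicknesses ≈ 12 mm (horizontal) and 5 mm (vertical), extruded 14 mm in z (dimensions read to the nearest mm from the axis ticks). For the g-code, the solid's height is divided into equal slices at the stated Δz and each level perimeter traced with G1 moves after a G0 lift.

; perimeter-only toolpath
G21 ; units = mm
G90 ; absolute positioning
G28 ; home
; layer 1
G0 Z3.50
G0 X0.00 Y0.00
G1 X16.00 Y0.00
G1 X16.00 Y12.00
G1 X5.00 Y12.00
G1 X5.00 Y30.00
G1 X0.00 Y30.00
G1 X0.00 Y0.00
; layer 2
G0 Z7.00
G0 X0.00 Y0.00
G1 X16.00 Y0.00
G1 X16.00 Y12.00
G1 X5.00 Y12.00
G1 X5.00 Y30.00
G1 X0.00 Y30.00
G1 X0.00 Y0.00
; layer 3
G0 Z10.50
G0 X0.00 Y0.00
G1 X16.00 Y0.00
G1 X16.00 Y12.00
G1 X5.00 Y12.00
G1 X5.00 Y30.00
G1 X0.00 Y30.00
G1 X0.00 Y0.00
; layer 4
G0 Z14.00
G0 X0.00 Y0.00
G1 X16.00 Y0.00
G1 X16.00 Y12.00
G1 X5.00 Y12.00
G1 X5.00 Y30.00
G1 X0.00 Y30.00
G1 X0.00 Y0.00
M2 ; end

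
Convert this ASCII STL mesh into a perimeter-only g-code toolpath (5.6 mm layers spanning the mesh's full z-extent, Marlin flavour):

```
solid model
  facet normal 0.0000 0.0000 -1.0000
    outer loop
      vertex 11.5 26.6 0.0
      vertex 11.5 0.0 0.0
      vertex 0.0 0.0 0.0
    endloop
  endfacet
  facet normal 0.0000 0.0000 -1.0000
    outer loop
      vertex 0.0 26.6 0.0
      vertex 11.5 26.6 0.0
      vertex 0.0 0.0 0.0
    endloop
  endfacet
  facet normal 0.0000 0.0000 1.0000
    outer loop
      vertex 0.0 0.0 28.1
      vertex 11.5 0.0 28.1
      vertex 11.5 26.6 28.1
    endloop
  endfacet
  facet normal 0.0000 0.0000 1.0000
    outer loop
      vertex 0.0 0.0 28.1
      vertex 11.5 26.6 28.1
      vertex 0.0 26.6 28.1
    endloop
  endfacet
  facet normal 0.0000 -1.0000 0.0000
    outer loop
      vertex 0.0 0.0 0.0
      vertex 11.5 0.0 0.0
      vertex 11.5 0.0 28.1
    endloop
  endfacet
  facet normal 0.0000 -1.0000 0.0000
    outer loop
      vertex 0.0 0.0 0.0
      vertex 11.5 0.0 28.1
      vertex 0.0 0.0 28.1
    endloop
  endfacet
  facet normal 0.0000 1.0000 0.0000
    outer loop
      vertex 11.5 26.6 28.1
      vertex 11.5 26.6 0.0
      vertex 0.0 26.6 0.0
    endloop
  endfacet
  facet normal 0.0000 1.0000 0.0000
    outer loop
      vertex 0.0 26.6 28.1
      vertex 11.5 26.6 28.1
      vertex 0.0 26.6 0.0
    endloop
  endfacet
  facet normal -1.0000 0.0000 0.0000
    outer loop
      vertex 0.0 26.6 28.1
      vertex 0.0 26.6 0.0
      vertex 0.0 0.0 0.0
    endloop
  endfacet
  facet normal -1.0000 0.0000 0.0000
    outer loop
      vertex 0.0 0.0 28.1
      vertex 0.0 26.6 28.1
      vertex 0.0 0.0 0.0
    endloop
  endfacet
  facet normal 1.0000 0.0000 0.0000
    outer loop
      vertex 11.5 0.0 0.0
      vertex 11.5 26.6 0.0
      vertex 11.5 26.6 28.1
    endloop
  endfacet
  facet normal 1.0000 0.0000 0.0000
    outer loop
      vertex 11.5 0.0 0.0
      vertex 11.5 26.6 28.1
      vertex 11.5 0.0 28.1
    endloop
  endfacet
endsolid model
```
; perimeter-only toolpath
G21 ; units = mm
G90 ; absolute positioning
G28 ; home
; layer 1
G0 Z5.6
G0 X0.0 Y0.0
G1 X11.5 Y0.0
G1 X11.5 Y26.6
G1 X0.0 Y26.6
G1 X0.0 Y0.0
; layer 2
G0 Z11.2
G0 X0.0 Y0.0
G1 X11.5 Y0.0
G1 X11.5 Y26.6
G1 X0.0 Y26.6
G1 X0.0 Y0.0
; layer 3
G0 Z16.9
G0 X0.0 Y0.0
G1 X11.5 Y0.0
G1 X11.5 Y26.6
G1 X0.0 Y26.6
G1 X0.0 Y0.0
; layer 4
G0 Z22.5
G0 X0.0 Y0.0
G1 X11.5 Y0.0
G1 X11.5 Y26.6
G1 X0.0 Y26.6
G1 X0.0 Y0.0
; layer 5
G0 Z28.1
G0 X0.0 Y0.0
G1 X11.5 Y0.0
G1 X11.5 Y26.6
G1 X0.0 Y26.6
G1 X0.0 Y0.0
M2 ; end

The solid is a rectangular box, roughly 11.5 × 26.6 mm footprint and 28.1 mm tall. Slicing at Δz = 5.6 mm — 5 equal slices spanning the solid's height, so layer i sits at z = i·h/5 — gives 5 non-empty perimeters. Each is a 4-segment closed polygon; G0 lifts to the layer z and rapids to the start vertex, then G1 traces the edges.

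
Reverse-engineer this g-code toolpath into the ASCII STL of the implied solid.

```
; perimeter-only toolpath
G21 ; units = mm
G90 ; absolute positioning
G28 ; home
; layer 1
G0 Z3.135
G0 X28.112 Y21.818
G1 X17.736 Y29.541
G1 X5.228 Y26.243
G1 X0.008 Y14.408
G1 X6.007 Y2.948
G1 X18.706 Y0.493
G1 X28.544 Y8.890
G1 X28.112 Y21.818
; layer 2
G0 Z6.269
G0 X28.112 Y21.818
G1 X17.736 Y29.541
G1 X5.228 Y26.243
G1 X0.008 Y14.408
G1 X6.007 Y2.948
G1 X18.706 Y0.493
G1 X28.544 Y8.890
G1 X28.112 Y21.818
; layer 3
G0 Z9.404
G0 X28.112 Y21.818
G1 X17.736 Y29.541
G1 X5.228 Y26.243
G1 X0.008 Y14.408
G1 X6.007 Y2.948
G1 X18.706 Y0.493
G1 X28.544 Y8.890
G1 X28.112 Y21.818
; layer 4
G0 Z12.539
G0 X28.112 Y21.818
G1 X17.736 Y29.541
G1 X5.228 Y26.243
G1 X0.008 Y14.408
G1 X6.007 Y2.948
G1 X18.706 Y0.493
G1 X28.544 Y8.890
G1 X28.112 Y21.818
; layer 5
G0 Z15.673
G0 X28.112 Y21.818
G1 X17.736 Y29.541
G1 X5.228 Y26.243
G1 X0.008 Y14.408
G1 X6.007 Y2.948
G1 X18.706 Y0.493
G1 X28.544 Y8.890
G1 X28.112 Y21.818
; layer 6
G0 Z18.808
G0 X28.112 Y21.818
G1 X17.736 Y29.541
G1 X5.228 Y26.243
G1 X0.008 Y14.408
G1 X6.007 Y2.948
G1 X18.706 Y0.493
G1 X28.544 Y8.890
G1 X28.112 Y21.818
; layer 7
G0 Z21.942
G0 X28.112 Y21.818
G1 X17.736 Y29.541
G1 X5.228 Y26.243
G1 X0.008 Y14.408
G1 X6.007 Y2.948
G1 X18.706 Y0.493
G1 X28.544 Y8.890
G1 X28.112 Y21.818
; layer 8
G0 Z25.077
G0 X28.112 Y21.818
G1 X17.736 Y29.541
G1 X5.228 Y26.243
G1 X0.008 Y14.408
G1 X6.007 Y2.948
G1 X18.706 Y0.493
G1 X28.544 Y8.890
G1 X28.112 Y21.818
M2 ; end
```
solid part
  facet normal 0.0000 0.0000 -1.0000
    outer loop
      vertex 5.228 26.243 0.000
      vertex 17.736 29.541 0.000
      vertex 28.112 21.818 0.000
    endloop
  endfacet
  facet normal 0.0000 0.0000 -1.0000
    outer loop
      vertex 0.008 14.408 0.000
      vertex 5.228 26.243 0.000
      vertex 28.112 21.818 0.000
    endloop
  endfacet
  facet normal 0.0000 0.0000 -1.0000
    outer loop
      vertex 6.007 2.948 0.000
      vertex 0.008 14.408 0.000
      vertex 28.112 21.818 0.000
    endloop
  endfacet
  facet normal 0.0000 0.0000 -1.0000
    outer loop
      vertex 18.706 0.493 0.000
      vertex 6.007 2.948 0.000
      vertex 28.112 21.818 0.000
    endloop
  endfacet
  facet normal 0.0000 0.0000 -1.0000
    outer loop
      vertex 28.544 8.890 0.000
      vertex 18.706 0.493 0.000
      vertex 28.112 21.818 0.000
    endloop
  endfacet
  facet normal 0.0000 0.0000 1.0000
    outer loop
      vertex 28.112 21.818 25.077
      vertex 17.736 29.541 25.077
      vertex 5.228 26.243 25.077
    endloop
  endfacet
  facet normal 0.0000 0.0000 1.0000
    outer loop
      vertex 28.112 21.818 25.077
      vertex 5.228 26.243 25.077
      vertex 0.008 14.408 25.077
    endloop
  endfacet
  facet normal 0.0000 0.0000 1.0000
    outer loop
      vertex 28.112 21.818 25.077
      vertex 0.008 14.408 25.077
      vertex 6.007 2.948 25.077
    endloop
  endfacet
  facet normal 0.0000 0.0000 1.0000
    outer loop
      vertex 28.112 21.818 25.077
      vertex 6.007 2.948 25.077
      vertex 18.706 0.493 25.077
    endloop
  endfacet
  facet normal 0.0000 0.0000 1.0000
    outer loop
      vertex 28.112 21.818 25.077
      vertex 18.706 0.493 25.077
      vertex 28.544 8.890 25.077
    endloop
  endfacet
  facet normal 0.5971 0.8022 0.0000
    outer loop
      vertex 28.112 21.818 0.000
      vertex 17.736 29.541 0.000
      vertex 17.736 29.541 25.077
    endloop
  endfacet
  facet normal 0.5971 0.8022 0.0000
    outer loop
      vertex 28.112 21.818 0.000
      vertex 17.736 29.541 25.077
      vertex 28.112 21.818 25.077
    endloop
  endfacet
  facet normal -0.2550 0.9670 0.0000
    outer loop
      vertex 17.736 29.541 0.000
      vertex 5.228 26.243 0.000
      vertex 5.228 26.243 25.077
    endloop
  endfacet
  facet normal -0.2550 0.9670 0.0000
    outer loop
      vertex 17.736 29.541 0.000
      vertex 5.228 26.243 25.077
      vertex 17.736 29.541 25.077
    endloop
  endfacet
  facet normal -0.9150 0.4036 0.0000
    outer loop
      vertex 5.228 26.243 0.000
      vertex 0.008 14.408 0.000
      vertex 0.008 14.408 25.077
    endloop
  endfacet
  facet normal -0.9150 0.4036 0.0000
    outer loop
      vertex 5.228 26.243 0.000
      vertex 0.008 14.408 25.077
      vertex 5.228 26.243 25.077
    endloop
  endfacet
  facet normal -0.8860 -0.4638 0.0000
    outer loop
      vertex 0.008 14.408 0.000
      vertex 6.007 2.948 0.000
      vertex 6.007 2.948 25.077
    endloop
  endfacet
  facet normal -0.8860 -0.4638 0.0000
    outer loop
      vertex 0.008 14.408 0.000
      vertex 6.007 2.948 25.077
      vertex 0.008 14.408 25.077
    endloop
  endfacet
  facet normal -0.1898 -0.9818 0.0000
    outer loop
      vertex 6.007 2.948 0.000
      vertex 18.706 0.493 0.000
      vertex 18.706 0.493 25.077
    endloop
  endfacet
  facet normal -0.1898 -0.9818 0.0000
    outer loop
      vertex 6.007 2.948 0.000
      vertex 18.706 0.493 25.077
      vertex 6.007 2.948 25.077
    endloop
  endfacet
  facet normal 0.6492 -0.7606 0.0000
    outer loop
      vertex 18.706 0.493 0.000
      vertex 28.544 8.890 0.000
      vertex 28.544 8.890 25.077
    endloop
  endfacet
  facet normal 0.6492 -0.7606 0.0000
    outer loop
      vertex 18.706 0.493 0.000
      vertex 28.544 8.890 25.077
      vertex 18.706 0.493 25.077
    endloop
  endfacet
  facet normal 0.9994 0.0334 0.0000
    outer loop
      vertex 28.544 8.890 0.000
      vertex 28.112 21.818 0.000
      vertex 28.112 21.818 25.077
    endloop
  endfacet
  facet normal 0.9994 0.0334 0.0000
    outer loop
      vertex 28.544 8.890 0.000
      vertex 28.112 21.818 25.077
      vertex 28.544 8.890 25.077
    endloop
  endfacet
endsolid part

The G0 Z moves step by Δz≈3.135 mm. Every layer's G1 loop is the same polygon, so the solid is a straight extrusion of it from z=0 to z≈25.1. Closing with flat bottom and top caps and triangulating gives 24 facets — a regular 7-sided prism (a cylinder approximated with 7 flat sides), circumscribed radius ≈ 14.9 mm, height ≈ 25.1 mm.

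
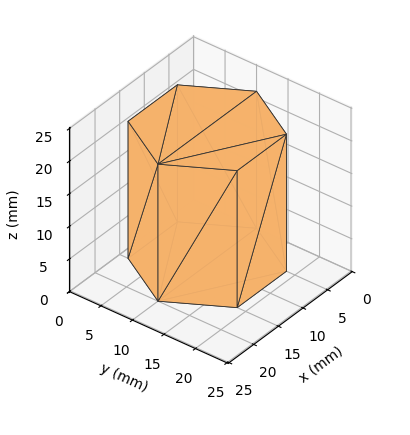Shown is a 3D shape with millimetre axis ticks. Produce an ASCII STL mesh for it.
Reading the render: the shape is a regular 6-sided prism (a cylinder approximated with 6 flat sides), circumscribed radius ≈ 10 mm, height ≈ 21 mm (dimensions read to the nearest mm from the axis ticks). For the STL, each face is triangulated and given an outward normal.

solid part
  facet normal 0.0000 0.0000 -1.0000
    outer loop
      vertex 5.000 18.660 0.000
      vertex 15.000 18.660 0.000
      vertex 20.000 10.000 0.000
    endloop
  endfacet
  facet normal 0.0000 0.0000 -1.0000
    outer loop
      vertex 0.000 10.000 0.000
      vertex 5.000 18.660 0.000
      vertex 20.000 10.000 0.000
    endloop
  endfacet
  facet normal 0.0000 0.0000 -1.0000
    outer loop
      vertex 5.000 1.340 0.000
      vertex 0.000 10.000 0.000
      vertex 20.000 10.000 0.000
    endloop
  endfacet
  facet normal 0.0000 0.0000 -1.0000
    outer loop
      vertex 15.000 1.340 0.000
      vertex 5.000 1.340 0.000
      vertex 20.000 10.000 0.000
    endloop
  endfacet
  facet normal 0.0000 0.0000 1.0000
    outer loop
      vertex 20.000 10.000 21.000
      vertex 15.000 18.660 21.000
      vertex 5.000 18.660 21.000
    endloop
  endfacet
  facet normal 0.0000 0.0000 1.0000
    outer loop
      vertex 20.000 10.000 21.000
      vertex 5.000 18.660 21.000
      vertex 0.000 10.000 21.000
    endloop
  endfacet
  facet normal 0.0000 0.0000 1.0000
    outer loop
      vertex 20.000 10.000 21.000
      vertex 0.000 10.000 21.000
      vertex 5.000 1.340 21.000
    endloop
  endfacet
  facet normal 0.0000 0.0000 1.0000
    outer loop
      vertex 20.000 10.000 21.000
      vertex 5.000 1.340 21.000
      vertex 15.000 1.340 21.000
    endloop
  endfacet
  facet normal 0.8660 0.5000 0.0000
    outer loop
      vertex 20.000 10.000 0.000
      vertex 15.000 18.660 0.000
      vertex 15.000 18.660 21.000
    endloop
  endfacet
  facet normal 0.8660 0.5000 0.0000
    outer loop
      vertex 20.000 10.000 0.000
      vertex 15.000 18.660 21.000
      vertex 20.000 10.000 21.000
    endloop
  endfacet
  facet normal 0.0000 1.0000 0.0000
    outer loop
      vertex 15.000 18.660 0.000
      vertex 5.000 18.660 0.000
      vertex 5.000 18.660 21.000
    endloop
  endfacet
  facet normal 0.0000 1.0000 0.0000
    outer loop
      vertex 15.000 18.660 0.000
      vertex 5.000 18.660 21.000
      vertex 15.000 18.660 21.000
    endloop
  endfacet
  facet normal -0.8660 0.5000 0.0000
    outer loop
      vertex 5.000 18.660 0.000
      vertex 0.000 10.000 0.000
      vertex 0.000 10.000 21.000
    endloop
  endfacet
  facet normal -0.8660 0.5000 0.0000
    outer loop
      vertex 5.000 18.660 0.000
      vertex 0.000 10.000 21.000
      vertex 5.000 18.660 21.000
    endloop
  endfacet
  facet normal -0.8660 -0.5000 0.0000
    outer loop
      vertex 0.000 10.000 0.000
      vertex 5.000 1.340 0.000
      vertex 5.000 1.340 21.000
    endloop
  endfacet
  facet normal -0.8660 -0.5000 0.0000
    outer loop
      vertex 0.000 10.000 0.000
      vertex 5.000 1.340 21.000
      vertex 0.000 10.000 21.000
    endloop
  endfacet
  facet normal 0.0000 -1.0000 0.0000
    outer loop
      vertex 5.000 1.340 0.000
      vertex 15.000 1.340 0.000
      vertex 15.000 1.340 21.000
    endloop
  endfacet
  facet normal 0.0000 -1.0000 0.0000
    outer loop
      vertex 5.000 1.340 0.000
      vertex 15.000 1.340 21.000
      vertex 5.000 1.340 21.000
    endloop
  endfacet
  facet normal 0.8660 -0.5000 0.0000
    outer loop
      vertex 15.000 1.340 0.000
      vertex 20.000 10.000 0.000
      vertex 20.000 10.000 21.000
    endloop
  endfacet
  facet normal 0.8660 -0.5000 0.0000
    outer loop
      vertex 15.000 1.340 0.000
      vertex 20.000 10.000 21.000
      vertex 15.000 1.340 21.000
    endloop
  endfacet
endsolid part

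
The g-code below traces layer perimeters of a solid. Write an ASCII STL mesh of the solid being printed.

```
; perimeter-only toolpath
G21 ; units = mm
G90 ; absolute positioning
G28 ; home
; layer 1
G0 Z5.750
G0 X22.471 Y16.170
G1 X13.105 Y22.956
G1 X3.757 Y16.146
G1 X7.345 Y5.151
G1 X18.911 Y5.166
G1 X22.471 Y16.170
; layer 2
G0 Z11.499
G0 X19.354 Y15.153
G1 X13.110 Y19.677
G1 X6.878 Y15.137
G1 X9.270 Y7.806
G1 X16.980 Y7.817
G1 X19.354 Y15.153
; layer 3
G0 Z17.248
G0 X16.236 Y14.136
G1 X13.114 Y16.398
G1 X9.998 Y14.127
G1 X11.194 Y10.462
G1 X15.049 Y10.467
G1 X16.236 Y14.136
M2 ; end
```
solid part
  facet normal 0.0000 0.0000 -1.0000
    outer loop
      vertex 0.637 17.155 0.000
      vertex 13.101 26.236 0.000
      vertex 25.589 17.188 0.000
    endloop
  endfacet
  facet normal 0.0000 0.0000 -1.0000
    outer loop
      vertex 5.421 2.495 0.000
      vertex 0.637 17.155 0.000
      vertex 25.589 17.188 0.000
    endloop
  endfacet
  facet normal 0.0000 0.0000 -1.0000
    outer loop
      vertex 20.842 2.515 0.000
      vertex 5.421 2.495 0.000
      vertex 25.589 17.188 0.000
    endloop
  endfacet
  facet normal 0.5327 0.7353 0.4190
    outer loop
      vertex 25.589 17.188 0.000
      vertex 13.101 26.236 0.000
      vertex 13.118 13.118 22.998
    endloop
  endfacet
  facet normal -0.5347 0.7339 0.4190
    outer loop
      vertex 13.101 26.236 0.000
      vertex 0.637 17.155 0.000
      vertex 13.118 13.118 22.998
    endloop
  endfacet
  facet normal -0.8632 -0.2817 0.4190
    outer loop
      vertex 0.637 17.155 0.000
      vertex 5.421 2.495 0.000
      vertex 13.118 13.118 22.998
    endloop
  endfacet
  facet normal 0.0012 -0.9080 0.4190
    outer loop
      vertex 5.421 2.495 0.000
      vertex 20.842 2.515 0.000
      vertex 13.118 13.118 22.998
    endloop
  endfacet
  facet normal 0.8639 -0.2795 0.4190
    outer loop
      vertex 20.842 2.515 0.000
      vertex 25.589 17.188 0.000
      vertex 13.118 13.118 22.998
    endloop
  endfacet
endsolid part

The G0 Z moves step by Δz≈5.750 mm. The G1 loops shrink linearly with z, so the solid tapers from its base footprint up to z≈23. Closing with a flat bottom cap and the tapered top and triangulating gives 8 facets — a regular 5-sided pyramid, base circumscribed radius ≈ 13.1 mm, apex at z ≈ 23 mm.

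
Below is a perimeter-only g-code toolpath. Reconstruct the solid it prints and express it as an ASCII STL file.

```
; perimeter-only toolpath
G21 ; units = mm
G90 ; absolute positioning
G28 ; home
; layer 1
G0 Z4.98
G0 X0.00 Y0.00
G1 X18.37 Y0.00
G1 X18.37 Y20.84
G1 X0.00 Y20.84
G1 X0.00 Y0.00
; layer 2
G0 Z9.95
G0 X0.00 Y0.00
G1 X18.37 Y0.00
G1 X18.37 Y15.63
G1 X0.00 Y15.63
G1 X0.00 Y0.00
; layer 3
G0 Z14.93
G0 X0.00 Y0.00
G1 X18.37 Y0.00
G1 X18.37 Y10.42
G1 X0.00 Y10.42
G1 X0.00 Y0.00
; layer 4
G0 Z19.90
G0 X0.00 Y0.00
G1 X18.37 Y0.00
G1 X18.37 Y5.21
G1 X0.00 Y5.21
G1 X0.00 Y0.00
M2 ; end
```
solid part
  facet normal 0.0000 0.0000 -1.0000
    outer loop
      vertex 18.37 26.05 0.00
      vertex 18.37 0.00 0.00
      vertex 0.00 0.00 0.00
    endloop
  endfacet
  facet normal 0.0000 0.0000 -1.0000
    outer loop
      vertex 0.00 26.05 0.00
      vertex 18.37 26.05 0.00
      vertex 0.00 0.00 0.00
    endloop
  endfacet
  facet normal 0.0000 -1.0000 0.0000
    outer loop
      vertex 0.00 0.00 0.00
      vertex 18.37 0.00 0.00
      vertex 18.37 0.00 24.88
    endloop
  endfacet
  facet normal 0.0000 -1.0000 0.0000
    outer loop
      vertex 0.00 0.00 0.00
      vertex 18.37 0.00 24.88
      vertex 0.00 0.00 24.88
    endloop
  endfacet
  facet normal 0.0000 0.6907 0.7232
    outer loop
      vertex 0.00 0.00 24.88
      vertex 18.37 0.00 24.88
      vertex 18.37 26.05 0.00
    endloop
  endfacet
  facet normal 0.0000 0.6907 0.7232
    outer loop
      vertex 0.00 0.00 24.88
      vertex 18.37 26.05 0.00
      vertex 0.00 26.05 0.00
    endloop
  endfacet
  facet normal -1.0000 0.0000 0.0000
    outer loop
      vertex 0.00 0.00 24.88
      vertex 0.00 26.05 0.00
      vertex 0.00 0.00 0.00
    endloop
  endfacet
  facet normal 1.0000 0.0000 0.0000
    outer loop
      vertex 18.37 0.00 0.00
      vertex 18.37 26.05 0.00
      vertex 18.37 0.00 24.88
    endloop
  endfacet
endsolid part

The G0 Z moves step by Δz≈4.98 mm. The G1 loops shrink linearly with z, so the solid tapers from its base footprint up to z≈24.9. Closing with a flat bottom cap and the tapered top and triangulating gives 8 facets — a wedge (ramp): 18.4 × 26.1 mm base, rising to 24.9 mm along the y=0 edge and sloping linearly to z=0 at y=26.1.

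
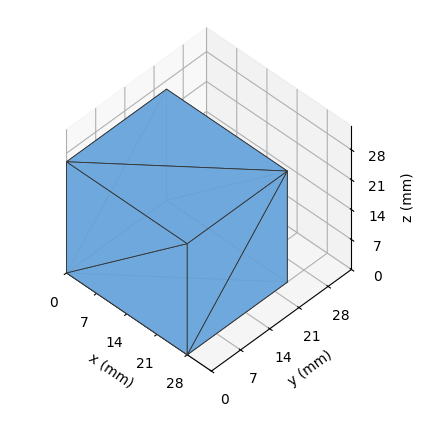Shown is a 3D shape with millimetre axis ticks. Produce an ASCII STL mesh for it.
Reading the render: the shape is a rectangular box, roughly 28 × 24 mm footprint and 26 mm tall (dimensions read to the nearest mm from the axis ticks). For the STL, each face is triangulated and given an outward normal.

solid part
  facet normal 0.0000 0.0000 -1.0000
    outer loop
      vertex 28.0 24.0 0.0
      vertex 28.0 0.0 0.0
      vertex 0.0 0.0 0.0
    endloop
  endfacet
  facet normal 0.0000 0.0000 -1.0000
    outer loop
      vertex 0.0 24.0 0.0
      vertex 28.0 24.0 0.0
      vertex 0.0 0.0 0.0
    endloop
  endfacet
  facet normal 0.0000 0.0000 1.0000
    outer loop
      vertex 0.0 0.0 26.0
      vertex 28.0 0.0 26.0
      vertex 28.0 24.0 26.0
    endloop
  endfacet
  facet normal 0.0000 0.0000 1.0000
    outer loop
      vertex 0.0 0.0 26.0
      vertex 28.0 24.0 26.0
      vertex 0.0 24.0 26.0
    endloop
  endfacet
  facet normal 0.0000 -1.0000 0.0000
    outer loop
      vertex 0.0 0.0 0.0
      vertex 28.0 0.0 0.0
      vertex 28.0 0.0 26.0
    endloop
  endfacet
  facet normal 0.0000 -1.0000 0.0000
    outer loop
      vertex 0.0 0.0 0.0
      vertex 28.0 0.0 26.0
      vertex 0.0 0.0 26.0
    endloop
  endfacet
  facet normal 0.0000 1.0000 0.0000
    outer loop
      vertex 28.0 24.0 26.0
      vertex 28.0 24.0 0.0
      vertex 0.0 24.0 0.0
    endloop
  endfacet
  facet normal 0.0000 1.0000 0.0000
    outer loop
      vertex 0.0 24.0 26.0
      vertex 28.0 24.0 26.0
      vertex 0.0 24.0 0.0
    endloop
  endfacet
  facet normal -1.0000 0.0000 0.0000
    outer loop
      vertex 0.0 24.0 26.0
      vertex 0.0 24.0 0.0
      vertex 0.0 0.0 0.0
    endloop
  endfacet
  facet normal -1.0000 0.0000 0.0000
    outer loop
      vertex 0.0 0.0 26.0
      vertex 0.0 24.0 26.0
      vertex 0.0 0.0 0.0
    endloop
  endfacet
  facet normal 1.0000 0.0000 0.0000
    outer loop
      vertex 28.0 0.0 0.0
      vertex 28.0 24.0 0.0
      vertex 28.0 24.0 26.0
    endloop
  endfacet
  facet normal 1.0000 0.0000 0.0000
    outer loop
      vertex 28.0 0.0 0.0
      vertex 28.0 24.0 26.0
      vertex 28.0 0.0 26.0
    endloop
  endfacet
endsolid part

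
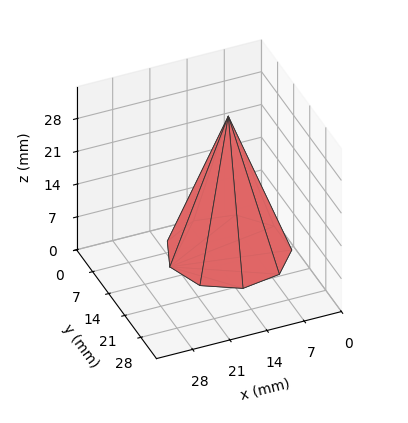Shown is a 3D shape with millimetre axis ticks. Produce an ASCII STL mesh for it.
Reading the render: the shape is a regular 9-sided pyramid, base circumscribed radius ≈ 11 mm, apex at z ≈ 29 mm (dimensions read to the nearest mm from the axis ticks). For the STL, each face is triangulated and given an outward normal.

solid part
  facet normal 0.0000 0.0000 -1.0000
    outer loop
      vertex 12.9 21.8 0.0
      vertex 19.4 18.1 0.0
      vertex 22.0 11.0 0.0
    endloop
  endfacet
  facet normal 0.0000 0.0000 -1.0000
    outer loop
      vertex 5.5 20.5 0.0
      vertex 12.9 21.8 0.0
      vertex 22.0 11.0 0.0
    endloop
  endfacet
  facet normal 0.0000 0.0000 -1.0000
    outer loop
      vertex 0.7 14.8 0.0
      vertex 5.5 20.5 0.0
      vertex 22.0 11.0 0.0
    endloop
  endfacet
  facet normal 0.0000 0.0000 -1.0000
    outer loop
      vertex 0.7 7.2 0.0
      vertex 0.7 14.8 0.0
      vertex 22.0 11.0 0.0
    endloop
  endfacet
  facet normal 0.0000 0.0000 -1.0000
    outer loop
      vertex 5.5 1.5 0.0
      vertex 0.7 7.2 0.0
      vertex 22.0 11.0 0.0
    endloop
  endfacet
  facet normal 0.0000 0.0000 -1.0000
    outer loop
      vertex 12.9 0.2 0.0
      vertex 5.5 1.5 0.0
      vertex 22.0 11.0 0.0
    endloop
  endfacet
  facet normal 0.0000 0.0000 -1.0000
    outer loop
      vertex 19.4 3.9 0.0
      vertex 12.9 0.2 0.0
      vertex 22.0 11.0 0.0
    endloop
  endfacet
  facet normal 0.8846 0.3239 0.3355
    outer loop
      vertex 22.0 11.0 0.0
      vertex 19.4 18.1 0.0
      vertex 11.0 11.0 29.0
    endloop
  endfacet
  facet normal 0.4660 0.8187 0.3354
    outer loop
      vertex 19.4 18.1 0.0
      vertex 12.9 21.8 0.0
      vertex 11.0 11.0 29.0
    endloop
  endfacet
  facet normal -0.1630 0.9280 0.3349
    outer loop
      vertex 12.9 21.8 0.0
      vertex 5.5 20.5 0.0
      vertex 11.0 11.0 29.0
    endloop
  endfacet
  facet normal -0.7206 0.6068 0.3354
    outer loop
      vertex 5.5 20.5 0.0
      vertex 0.7 14.8 0.0
      vertex 11.0 11.0 29.0
    endloop
  endfacet
  facet normal -0.9423 0.0000 0.3347
    outer loop
      vertex 0.7 14.8 0.0
      vertex 0.7 7.2 0.0
      vertex 11.0 11.0 29.0
    endloop
  endfacet
  facet normal -0.7206 -0.6068 0.3354
    outer loop
      vertex 0.7 7.2 0.0
      vertex 5.5 1.5 0.0
      vertex 11.0 11.0 29.0
    endloop
  endfacet
  facet normal -0.1630 -0.9280 0.3349
    outer loop
      vertex 5.5 1.5 0.0
      vertex 12.9 0.2 0.0
      vertex 11.0 11.0 29.0
    endloop
  endfacet
  facet normal 0.4660 -0.8187 0.3354
    outer loop
      vertex 12.9 0.2 0.0
      vertex 19.4 3.9 0.0
      vertex 11.0 11.0 29.0
    endloop
  endfacet
  facet normal 0.8846 -0.3239 0.3355
    outer loop
      vertex 19.4 3.9 0.0
      vertex 22.0 11.0 0.0
      vertex 11.0 11.0 29.0
    endloop
  endfacet
endsolid part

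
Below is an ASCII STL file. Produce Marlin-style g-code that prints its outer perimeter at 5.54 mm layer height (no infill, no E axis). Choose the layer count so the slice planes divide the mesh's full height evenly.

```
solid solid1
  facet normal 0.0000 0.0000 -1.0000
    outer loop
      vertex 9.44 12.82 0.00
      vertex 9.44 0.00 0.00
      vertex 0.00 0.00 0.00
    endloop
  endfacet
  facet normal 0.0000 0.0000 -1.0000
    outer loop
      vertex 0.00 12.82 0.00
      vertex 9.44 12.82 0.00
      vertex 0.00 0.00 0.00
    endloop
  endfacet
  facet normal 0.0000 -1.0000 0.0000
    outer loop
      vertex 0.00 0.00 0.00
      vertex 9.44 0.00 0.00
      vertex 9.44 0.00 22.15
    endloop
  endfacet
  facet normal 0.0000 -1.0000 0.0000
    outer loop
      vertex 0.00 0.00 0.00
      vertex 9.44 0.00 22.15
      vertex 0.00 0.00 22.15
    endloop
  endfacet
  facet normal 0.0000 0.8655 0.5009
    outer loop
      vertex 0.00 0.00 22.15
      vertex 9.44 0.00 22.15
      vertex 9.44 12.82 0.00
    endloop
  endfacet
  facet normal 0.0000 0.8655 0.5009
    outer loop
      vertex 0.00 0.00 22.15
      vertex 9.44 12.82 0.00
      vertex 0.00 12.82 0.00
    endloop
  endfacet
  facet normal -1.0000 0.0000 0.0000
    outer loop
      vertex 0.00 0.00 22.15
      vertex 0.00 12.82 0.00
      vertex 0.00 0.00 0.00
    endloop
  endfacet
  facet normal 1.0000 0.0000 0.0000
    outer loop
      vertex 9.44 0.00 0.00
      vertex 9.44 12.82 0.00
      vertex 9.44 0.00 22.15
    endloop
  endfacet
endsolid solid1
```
; perimeter-only toolpath
G21 ; units = mm
G90 ; absolute positioning
G28 ; home
; layer 1
G0 Z5.54
G0 X0.00 Y0.00
G1 X9.44 Y0.00
G1 X9.44 Y9.62
G1 X0.00 Y9.62
G1 X0.00 Y0.00
; layer 2
G0 Z11.07
G0 X0.00 Y0.00
G1 X9.44 Y0.00
G1 X9.44 Y6.41
G1 X0.00 Y6.41
G1 X0.00 Y0.00
; layer 3
G0 Z16.61
G0 X0.00 Y0.00
G1 X9.44 Y0.00
G1 X9.44 Y3.21
G1 X0.00 Y3.21
G1 X0.00 Y0.00
M2 ; end

The solid is a wedge (ramp): 9.44 × 12.8 mm base, rising to 22.1 mm along the y=0 edge and sloping linearly to z=0 at y=12.8. Slicing at Δz = 5.54 mm — 4 equal slices spanning the solid's height, so layer i sits at z = i·h/4 — gives 3 non-empty perimeters. Each is a 4-segment closed polygon; G0 lifts to the layer z and rapids to the start vertex, then G1 traces the edges. The cross-section shrinks linearly with z (the slice at the apex is degenerate and omitted).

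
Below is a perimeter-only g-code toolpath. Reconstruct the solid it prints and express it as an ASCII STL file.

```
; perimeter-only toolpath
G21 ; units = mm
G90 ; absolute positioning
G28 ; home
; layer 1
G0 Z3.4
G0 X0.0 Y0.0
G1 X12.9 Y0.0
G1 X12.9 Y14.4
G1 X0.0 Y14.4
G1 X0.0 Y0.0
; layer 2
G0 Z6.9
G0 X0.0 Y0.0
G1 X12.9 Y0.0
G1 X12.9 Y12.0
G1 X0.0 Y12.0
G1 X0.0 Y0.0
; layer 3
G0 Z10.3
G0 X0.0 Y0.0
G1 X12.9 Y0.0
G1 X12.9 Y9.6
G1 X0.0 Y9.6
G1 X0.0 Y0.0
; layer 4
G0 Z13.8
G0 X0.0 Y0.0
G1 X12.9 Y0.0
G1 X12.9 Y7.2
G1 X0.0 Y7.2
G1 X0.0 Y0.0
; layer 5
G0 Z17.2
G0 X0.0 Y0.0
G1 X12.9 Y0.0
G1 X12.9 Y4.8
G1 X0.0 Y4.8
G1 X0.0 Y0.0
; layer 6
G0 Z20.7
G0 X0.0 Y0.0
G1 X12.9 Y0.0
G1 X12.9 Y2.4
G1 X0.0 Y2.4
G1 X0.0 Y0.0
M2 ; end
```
solid part
  facet normal 0.0000 0.0000 -1.0000
    outer loop
      vertex 12.9 16.8 0.0
      vertex 12.9 0.0 0.0
      vertex 0.0 0.0 0.0
    endloop
  endfacet
  facet normal 0.0000 0.0000 -1.0000
    outer loop
      vertex 0.0 16.8 0.0
      vertex 12.9 16.8 0.0
      vertex 0.0 0.0 0.0
    endloop
  endfacet
  facet normal 0.0000 -1.0000 0.0000
    outer loop
      vertex 0.0 0.0 0.0
      vertex 12.9 0.0 0.0
      vertex 12.9 0.0 24.1
    endloop
  endfacet
  facet normal 0.0000 -1.0000 0.0000
    outer loop
      vertex 0.0 0.0 0.0
      vertex 12.9 0.0 24.1
      vertex 0.0 0.0 24.1
    endloop
  endfacet
  facet normal 0.0000 0.8203 0.5719
    outer loop
      vertex 0.0 0.0 24.1
      vertex 12.9 0.0 24.1
      vertex 12.9 16.8 0.0
    endloop
  endfacet
  facet normal 0.0000 0.8203 0.5719
    outer loop
      vertex 0.0 0.0 24.1
      vertex 12.9 16.8 0.0
      vertex 0.0 16.8 0.0
    endloop
  endfacet
  facet normal -1.0000 0.0000 0.0000
    outer loop
      vertex 0.0 0.0 24.1
      vertex 0.0 16.8 0.0
      vertex 0.0 0.0 0.0
    endloop
  endfacet
  facet normal 1.0000 0.0000 0.0000
    outer loop
      vertex 12.9 0.0 0.0
      vertex 12.9 16.8 0.0
      vertex 12.9 0.0 24.1
    endloop
  endfacet
endsolid part

The G0 Z moves step by Δz≈3.4 mm. The G1 loops shrink linearly with z, so the solid tapers from its base footprint up to z≈24.1. Closing with a flat bottom cap and the tapered top and triangulating gives 8 facets — a wedge (ramp): 12.9 × 16.8 mm base, rising to 24.1 mm along the y=0 edge and sloping linearly to z=0 at y=16.8.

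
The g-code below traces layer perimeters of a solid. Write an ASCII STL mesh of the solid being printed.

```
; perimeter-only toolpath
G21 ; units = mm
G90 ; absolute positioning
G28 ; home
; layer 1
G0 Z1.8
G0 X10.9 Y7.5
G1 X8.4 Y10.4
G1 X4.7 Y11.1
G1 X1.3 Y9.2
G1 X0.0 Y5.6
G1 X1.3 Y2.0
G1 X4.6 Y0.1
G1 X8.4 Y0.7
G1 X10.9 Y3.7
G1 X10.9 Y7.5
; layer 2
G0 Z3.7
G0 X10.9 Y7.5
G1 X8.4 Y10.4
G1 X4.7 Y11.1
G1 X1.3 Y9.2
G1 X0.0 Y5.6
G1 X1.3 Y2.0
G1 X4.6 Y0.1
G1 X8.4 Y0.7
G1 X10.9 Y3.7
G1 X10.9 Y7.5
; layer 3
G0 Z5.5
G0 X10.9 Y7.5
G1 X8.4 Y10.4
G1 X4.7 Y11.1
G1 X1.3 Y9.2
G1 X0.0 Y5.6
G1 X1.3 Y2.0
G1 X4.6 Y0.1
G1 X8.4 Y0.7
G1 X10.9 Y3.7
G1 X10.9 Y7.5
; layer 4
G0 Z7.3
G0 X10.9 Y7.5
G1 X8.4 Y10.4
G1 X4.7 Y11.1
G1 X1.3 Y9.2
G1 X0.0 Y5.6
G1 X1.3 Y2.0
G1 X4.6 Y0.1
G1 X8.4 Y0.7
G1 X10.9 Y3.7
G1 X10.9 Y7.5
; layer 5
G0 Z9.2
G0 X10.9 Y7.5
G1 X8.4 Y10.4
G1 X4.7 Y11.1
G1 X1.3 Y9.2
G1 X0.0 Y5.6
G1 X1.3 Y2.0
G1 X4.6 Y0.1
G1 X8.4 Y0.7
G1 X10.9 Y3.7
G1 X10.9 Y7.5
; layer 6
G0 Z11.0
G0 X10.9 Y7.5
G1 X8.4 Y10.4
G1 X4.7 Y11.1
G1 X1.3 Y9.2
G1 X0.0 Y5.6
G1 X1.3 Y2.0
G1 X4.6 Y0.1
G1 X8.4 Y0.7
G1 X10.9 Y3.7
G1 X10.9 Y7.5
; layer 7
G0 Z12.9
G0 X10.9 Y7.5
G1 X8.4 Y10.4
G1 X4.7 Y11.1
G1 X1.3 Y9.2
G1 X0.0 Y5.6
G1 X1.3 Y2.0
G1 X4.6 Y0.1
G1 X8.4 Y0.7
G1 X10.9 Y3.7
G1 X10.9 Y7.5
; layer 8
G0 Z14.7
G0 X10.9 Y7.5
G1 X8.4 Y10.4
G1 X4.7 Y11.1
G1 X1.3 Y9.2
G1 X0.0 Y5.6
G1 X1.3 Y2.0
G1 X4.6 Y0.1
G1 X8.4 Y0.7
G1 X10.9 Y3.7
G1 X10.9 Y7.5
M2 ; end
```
solid part
  facet normal 0.0000 0.0000 -1.0000
    outer loop
      vertex 4.7 11.1 0.0
      vertex 8.4 10.4 0.0
      vertex 10.9 7.5 0.0
    endloop
  endfacet
  facet normal 0.0000 0.0000 -1.0000
    outer loop
      vertex 1.3 9.2 0.0
      vertex 4.7 11.1 0.0
      vertex 10.9 7.5 0.0
    endloop
  endfacet
  facet normal 0.0000 0.0000 -1.0000
    outer loop
      vertex 0.0 5.6 0.0
      vertex 1.3 9.2 0.0
      vertex 10.9 7.5 0.0
    endloop
  endfacet
  facet normal 0.0000 0.0000 -1.0000
    outer loop
      vertex 1.3 2.0 0.0
      vertex 0.0 5.6 0.0
      vertex 10.9 7.5 0.0
    endloop
  endfacet
  facet normal 0.0000 0.0000 -1.0000
    outer loop
      vertex 4.6 0.1 0.0
      vertex 1.3 2.0 0.0
      vertex 10.9 7.5 0.0
    endloop
  endfacet
  facet normal 0.0000 0.0000 -1.0000
    outer loop
      vertex 8.4 0.7 0.0
      vertex 4.6 0.1 0.0
      vertex 10.9 7.5 0.0
    endloop
  endfacet
  facet normal 0.0000 0.0000 -1.0000
    outer loop
      vertex 10.9 3.7 0.0
      vertex 8.4 0.7 0.0
      vertex 10.9 7.5 0.0
    endloop
  endfacet
  facet normal 0.0000 0.0000 1.0000
    outer loop
      vertex 10.9 7.5 14.7
      vertex 8.4 10.4 14.7
      vertex 4.7 11.1 14.7
    endloop
  endfacet
  facet normal 0.0000 0.0000 1.0000
    outer loop
      vertex 10.9 7.5 14.7
      vertex 4.7 11.1 14.7
      vertex 1.3 9.2 14.7
    endloop
  endfacet
  facet normal 0.0000 0.0000 1.0000
    outer loop
      vertex 10.9 7.5 14.7
      vertex 1.3 9.2 14.7
      vertex 0.0 5.6 14.7
    endloop
  endfacet
  facet normal 0.0000 0.0000 1.0000
    outer loop
      vertex 10.9 7.5 14.7
      vertex 0.0 5.6 14.7
      vertex 1.3 2.0 14.7
    endloop
  endfacet
  facet normal 0.0000 0.0000 1.0000
    outer loop
      vertex 10.9 7.5 14.7
      vertex 1.3 2.0 14.7
      vertex 4.6 0.1 14.7
    endloop
  endfacet
  facet normal 0.0000 0.0000 1.0000
    outer loop
      vertex 10.9 7.5 14.7
      vertex 4.6 0.1 14.7
      vertex 8.4 0.7 14.7
    endloop
  endfacet
  facet normal 0.0000 0.0000 1.0000
    outer loop
      vertex 10.9 7.5 14.7
      vertex 8.4 0.7 14.7
      vertex 10.9 3.7 14.7
    endloop
  endfacet
  facet normal 0.7574 0.6529 0.0000
    outer loop
      vertex 10.9 7.5 0.0
      vertex 8.4 10.4 0.0
      vertex 8.4 10.4 14.7
    endloop
  endfacet
  facet normal 0.7574 0.6529 0.0000
    outer loop
      vertex 10.9 7.5 0.0
      vertex 8.4 10.4 14.7
      vertex 10.9 7.5 14.7
    endloop
  endfacet
  facet normal 0.1859 0.9826 0.0000
    outer loop
      vertex 8.4 10.4 0.0
      vertex 4.7 11.1 0.0
      vertex 4.7 11.1 14.7
    endloop
  endfacet
  facet normal 0.1859 0.9826 0.0000
    outer loop
      vertex 8.4 10.4 0.0
      vertex 4.7 11.1 14.7
      vertex 8.4 10.4 14.7
    endloop
  endfacet
  facet normal -0.4878 0.8729 0.0000
    outer loop
      vertex 4.7 11.1 0.0
      vertex 1.3 9.2 0.0
      vertex 1.3 9.2 14.7
    endloop
  endfacet
  facet normal -0.4878 0.8729 0.0000
    outer loop
      vertex 4.7 11.1 0.0
      vertex 1.3 9.2 14.7
      vertex 4.7 11.1 14.7
    endloop
  endfacet
  facet normal -0.9406 0.3396 0.0000
    outer loop
      vertex 1.3 9.2 0.0
      vertex 0.0 5.6 0.0
      vertex 0.0 5.6 14.7
    endloop
  endfacet
  facet normal -0.9406 0.3396 0.0000
    outer loop
      vertex 1.3 9.2 0.0
      vertex 0.0 5.6 14.7
      vertex 1.3 9.2 14.7
    endloop
  endfacet
  facet normal -0.9406 -0.3396 0.0000
    outer loop
      vertex 0.0 5.6 0.0
      vertex 1.3 2.0 0.0
      vertex 1.3 2.0 14.7
    endloop
  endfacet
  facet normal -0.9406 -0.3396 0.0000
    outer loop
      vertex 0.0 5.6 0.0
      vertex 1.3 2.0 14.7
      vertex 0.0 5.6 14.7
    endloop
  endfacet
  facet normal -0.4990 -0.8666 0.0000
    outer loop
      vertex 1.3 2.0 0.0
      vertex 4.6 0.1 0.0
      vertex 4.6 0.1 14.7
    endloop
  endfacet
  facet normal -0.4990 -0.8666 0.0000
    outer loop
      vertex 1.3 2.0 0.0
      vertex 4.6 0.1 14.7
      vertex 1.3 2.0 14.7
    endloop
  endfacet
  facet normal 0.1560 -0.9878 0.0000
    outer loop
      vertex 4.6 0.1 0.0
      vertex 8.4 0.7 0.0
      vertex 8.4 0.7 14.7
    endloop
  endfacet
  facet normal 0.1560 -0.9878 0.0000
    outer loop
      vertex 4.6 0.1 0.0
      vertex 8.4 0.7 14.7
      vertex 4.6 0.1 14.7
    endloop
  endfacet
  facet normal 0.7682 -0.6402 0.0000
    outer loop
      vertex 8.4 0.7 0.0
      vertex 10.9 3.7 0.0
      vertex 10.9 3.7 14.7
    endloop
  endfacet
  facet normal 0.7682 -0.6402 0.0000
    outer loop
      vertex 8.4 0.7 0.0
      vertex 10.9 3.7 14.7
      vertex 8.4 0.7 14.7
    endloop
  endfacet
  facet normal 1.0000 0.0000 0.0000
    outer loop
      vertex 10.9 3.7 0.0
      vertex 10.9 7.5 0.0
      vertex 10.9 7.5 14.7
    endloop
  endfacet
  facet normal 1.0000 0.0000 0.0000
    outer loop
      vertex 10.9 3.7 0.0
      vertex 10.9 7.5 14.7
      vertex 10.9 3.7 14.7
    endloop
  endfacet
endsolid part

The G0 Z moves step by Δz≈1.8 mm. Every layer's G1 loop is the same polygon, so the solid is a straight extrusion of it from z=0 to z≈14.7. Closing with flat bottom and top caps and triangulating gives 32 facets — a regular 9-sided prism (a cylinder approximated with 9 flat sides), circumscribed radius ≈ 5.6 mm, height ≈ 14.7 mm.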